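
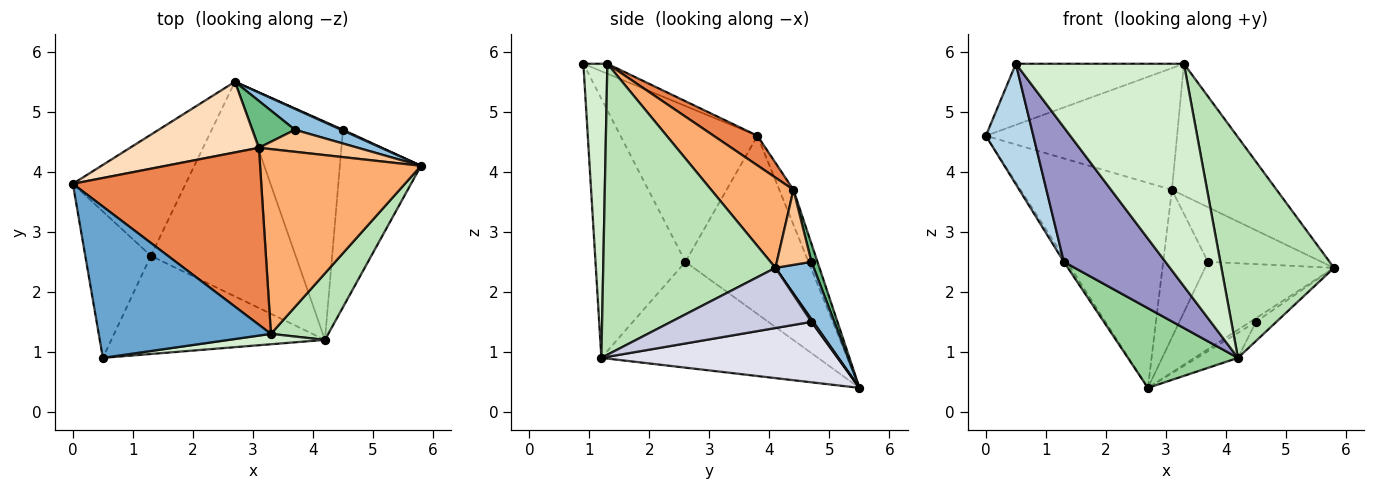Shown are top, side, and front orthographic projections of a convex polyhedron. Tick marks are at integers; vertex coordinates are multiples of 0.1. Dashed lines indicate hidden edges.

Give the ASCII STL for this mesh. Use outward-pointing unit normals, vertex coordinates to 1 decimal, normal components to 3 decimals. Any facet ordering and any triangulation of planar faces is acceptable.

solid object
 facet normal -0.053 0.374 0.926
  outer loop
   vertex 3.3 1.3 5.8
   vertex 0.0 3.8 4.6
   vertex 0.5 0.9 5.8
  endloop
 endfacet
 facet normal 0.278 0.934 0.224
  outer loop
   vertex 3.7 4.7 2.5
   vertex 5.8 4.1 2.4
   vertex 2.7 5.5 0.4
  endloop
 endfacet
 facet normal -0.878 -0.304 -0.370
  outer loop
   vertex 1.3 2.6 2.5
   vertex 0.5 0.9 5.8
   vertex 0.0 3.8 4.6
  endloop
 endfacet
 facet normal -0.845 0.021 -0.535
  outer loop
   vertex 1.3 2.6 2.5
   vertex 0.0 3.8 4.6
   vertex 2.7 5.5 0.4
  endloop
 endfacet
 facet normal 0.128 0.562 0.817
  outer loop
   vertex 3.1 4.4 3.7
   vertex 0.0 3.8 4.6
   vertex 3.3 1.3 5.8
  endloop
 endfacet
 facet normal 0.415 0.528 0.740
  outer loop
   vertex 3.1 4.4 3.7
   vertex 3.3 1.3 5.8
   vertex 5.8 4.1 2.4
  endloop
 endfacet
 facet normal 0.272 0.893 0.359
  outer loop
   vertex 3.1 4.4 3.7
   vertex 5.8 4.1 2.4
   vertex 3.7 4.7 2.5
  endloop
 endfacet
 facet normal -0.088 0.942 0.325
  outer loop
   vertex 3.1 4.4 3.7
   vertex 2.7 5.5 0.4
   vertex 0.0 3.8 4.6
  endloop
 endfacet
 facet normal 0.127 0.946 0.300
  outer loop
   vertex 3.1 4.4 3.7
   vertex 3.7 4.7 2.5
   vertex 2.7 5.5 0.4
  endloop
 endfacet
 facet normal -0.565 -0.287 -0.773
  outer loop
   vertex 4.2 1.2 0.9
   vertex 1.3 2.6 2.5
   vertex 2.7 5.5 0.4
  endloop
 endfacet
 facet normal 0.826 -0.540 0.163
  outer loop
   vertex 4.2 1.2 0.9
   vertex 5.8 4.1 2.4
   vertex 3.3 1.3 5.8
  endloop
 endfacet
 facet normal 0.141 -0.989 0.046
  outer loop
   vertex 4.2 1.2 0.9
   vertex 3.3 1.3 5.8
   vertex 0.5 0.9 5.8
  endloop
 endfacet
 facet normal -0.582 -0.657 -0.479
  outer loop
   vertex 4.2 1.2 0.9
   vertex 0.5 0.9 5.8
   vertex 1.3 2.6 2.5
  endloop
 endfacet
 facet normal 0.295 0.935 0.197
  outer loop
   vertex 4.5 4.7 1.5
   vertex 2.7 5.5 0.4
   vertex 5.8 4.1 2.4
  endloop
 endfacet
 facet normal 0.594 0.086 -0.800
  outer loop
   vertex 4.5 4.7 1.5
   vertex 5.8 4.1 2.4
   vertex 4.2 1.2 0.9
  endloop
 endfacet
 facet normal 0.550 0.095 -0.830
  outer loop
   vertex 4.5 4.7 1.5
   vertex 4.2 1.2 0.9
   vertex 2.7 5.5 0.4
  endloop
 endfacet
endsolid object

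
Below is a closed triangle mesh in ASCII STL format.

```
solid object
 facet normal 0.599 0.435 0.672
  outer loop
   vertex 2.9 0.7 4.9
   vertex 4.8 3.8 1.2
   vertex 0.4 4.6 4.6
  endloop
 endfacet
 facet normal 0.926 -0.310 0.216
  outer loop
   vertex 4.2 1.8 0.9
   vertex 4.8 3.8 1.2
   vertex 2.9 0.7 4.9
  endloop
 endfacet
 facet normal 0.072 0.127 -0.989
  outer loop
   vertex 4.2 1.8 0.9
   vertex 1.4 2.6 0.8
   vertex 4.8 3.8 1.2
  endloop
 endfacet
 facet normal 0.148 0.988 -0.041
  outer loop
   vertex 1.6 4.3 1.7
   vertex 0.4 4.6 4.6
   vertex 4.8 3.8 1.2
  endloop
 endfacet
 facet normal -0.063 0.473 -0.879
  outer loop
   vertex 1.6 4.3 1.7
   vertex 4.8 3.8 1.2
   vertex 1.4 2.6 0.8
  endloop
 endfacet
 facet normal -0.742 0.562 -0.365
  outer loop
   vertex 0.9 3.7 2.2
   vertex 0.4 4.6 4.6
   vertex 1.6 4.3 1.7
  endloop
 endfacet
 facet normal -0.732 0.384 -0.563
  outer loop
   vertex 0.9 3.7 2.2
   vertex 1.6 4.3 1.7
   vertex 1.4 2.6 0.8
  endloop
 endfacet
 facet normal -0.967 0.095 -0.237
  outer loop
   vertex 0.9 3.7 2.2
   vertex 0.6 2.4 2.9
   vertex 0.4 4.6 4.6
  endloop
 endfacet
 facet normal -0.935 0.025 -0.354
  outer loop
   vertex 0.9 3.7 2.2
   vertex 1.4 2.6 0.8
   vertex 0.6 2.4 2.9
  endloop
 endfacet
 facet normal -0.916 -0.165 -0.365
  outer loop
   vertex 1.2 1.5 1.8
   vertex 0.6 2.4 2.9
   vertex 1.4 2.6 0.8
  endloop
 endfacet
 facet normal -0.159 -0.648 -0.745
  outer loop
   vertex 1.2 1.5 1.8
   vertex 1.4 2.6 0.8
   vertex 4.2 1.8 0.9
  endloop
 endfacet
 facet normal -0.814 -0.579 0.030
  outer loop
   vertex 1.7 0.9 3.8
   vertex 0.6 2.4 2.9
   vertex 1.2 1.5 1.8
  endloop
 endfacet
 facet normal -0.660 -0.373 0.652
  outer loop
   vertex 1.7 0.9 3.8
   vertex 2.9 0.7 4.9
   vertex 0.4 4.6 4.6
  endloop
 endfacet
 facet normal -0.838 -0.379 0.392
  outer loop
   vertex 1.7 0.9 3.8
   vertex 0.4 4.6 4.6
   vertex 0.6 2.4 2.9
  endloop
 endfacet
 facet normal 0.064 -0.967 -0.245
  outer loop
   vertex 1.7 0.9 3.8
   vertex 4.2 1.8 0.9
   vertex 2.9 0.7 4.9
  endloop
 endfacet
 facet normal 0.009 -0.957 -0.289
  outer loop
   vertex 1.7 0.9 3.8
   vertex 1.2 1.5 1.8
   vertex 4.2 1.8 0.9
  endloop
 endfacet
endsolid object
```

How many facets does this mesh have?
16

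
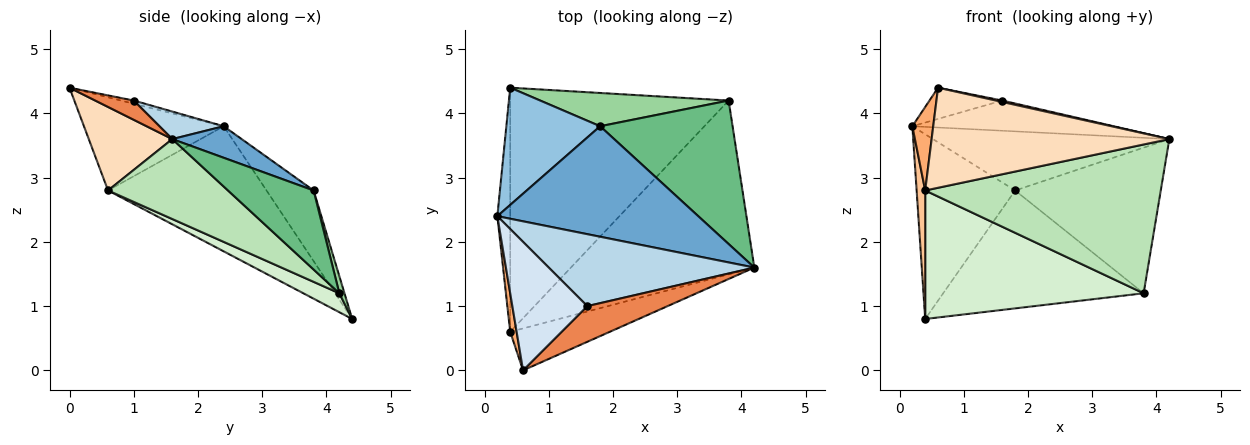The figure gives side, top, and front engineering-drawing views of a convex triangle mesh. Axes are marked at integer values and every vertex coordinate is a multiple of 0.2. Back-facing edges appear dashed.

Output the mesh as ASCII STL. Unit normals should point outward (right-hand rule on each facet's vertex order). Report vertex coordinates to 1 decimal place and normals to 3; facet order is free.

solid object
 facet normal 0.137 0.467 0.873
  outer loop
   vertex 1.8 3.8 2.8
   vertex 0.2 2.4 3.8
   vertex 4.2 1.6 3.6
  endloop
 endfacet
 facet normal -0.374 0.783 0.497
  outer loop
   vertex 1.8 3.8 2.8
   vertex 0.4 4.4 0.8
   vertex 0.2 2.4 3.8
  endloop
 endfacet
 facet normal 0.123 0.384 0.915
  outer loop
   vertex 1.6 1.0 4.2
   vertex 4.2 1.6 3.6
   vertex 0.2 2.4 3.8
  endloop
 endfacet
 facet normal -0.042 0.236 0.971
  outer loop
   vertex 1.6 1.0 4.2
   vertex 0.2 2.4 3.8
   vertex 0.6 0.0 4.4
  endloop
 endfacet
 facet normal 0.233 -0.039 0.972
  outer loop
   vertex 1.6 1.0 4.2
   vertex 0.6 0.0 4.4
   vertex 4.2 1.6 3.6
  endloop
 endfacet
 facet normal -0.987 -0.147 0.068
  outer loop
   vertex 0.4 0.6 2.8
   vertex 0.6 0.0 4.4
   vertex 0.2 2.4 3.8
  endloop
 endfacet
 facet normal -0.993 -0.054 -0.102
  outer loop
   vertex 0.4 0.6 2.8
   vertex 0.2 2.4 3.8
   vertex 0.4 4.4 0.8
  endloop
 endfacet
 facet normal 0.308 -0.877 -0.368
  outer loop
   vertex 0.4 0.6 2.8
   vertex 4.2 1.6 3.6
   vertex 0.6 0.0 4.4
  endloop
 endfacet
 facet normal 0.386 0.657 0.647
  outer loop
   vertex 3.8 4.2 1.2
   vertex 1.8 3.8 2.8
   vertex 4.2 1.6 3.6
  endloop
 endfacet
 facet normal 0.025 0.962 0.271
  outer loop
   vertex 3.8 4.2 1.2
   vertex 0.4 4.4 0.8
   vertex 1.8 3.8 2.8
  endloop
 endfacet
 facet normal 0.314 -0.617 -0.721
  outer loop
   vertex 3.8 4.2 1.2
   vertex 4.2 1.6 3.6
   vertex 0.4 0.6 2.8
  endloop
 endfacet
 facet normal 0.076 -0.464 -0.882
  outer loop
   vertex 3.8 4.2 1.2
   vertex 0.4 0.6 2.8
   vertex 0.4 4.4 0.8
  endloop
 endfacet
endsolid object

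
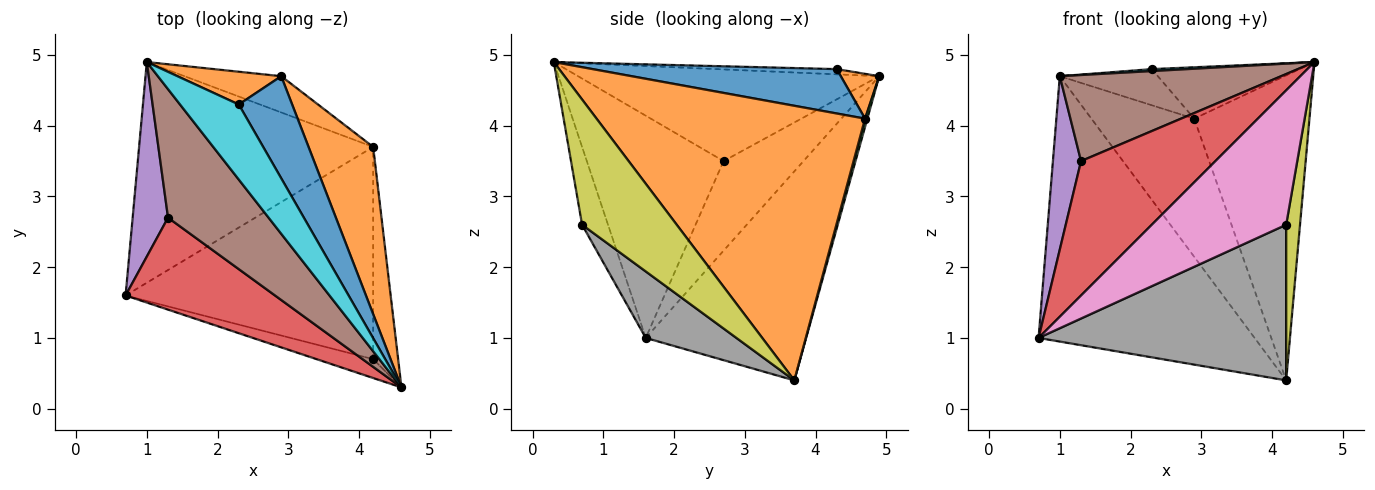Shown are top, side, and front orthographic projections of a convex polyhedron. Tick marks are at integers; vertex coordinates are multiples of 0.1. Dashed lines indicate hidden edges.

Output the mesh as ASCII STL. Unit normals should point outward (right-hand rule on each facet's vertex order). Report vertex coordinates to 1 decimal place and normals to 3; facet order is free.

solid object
 facet normal -0.496 0.668 -0.555
  outer loop
   vertex 4.2 3.7 0.4
   vertex 0.7 1.6 1.0
   vertex 1.0 4.9 4.7
  endloop
 endfacet
 facet normal 0.898 0.385 0.211
  outer loop
   vertex 2.9 4.7 4.1
   vertex 4.6 0.3 4.9
   vertex 4.2 3.7 0.4
  endloop
 endfacet
 facet normal 0.022 0.967 -0.254
  outer loop
   vertex 2.9 4.7 4.1
   vertex 4.2 3.7 0.4
   vertex 1.0 4.9 4.7
  endloop
 endfacet
 facet normal -0.643 -0.632 0.432
  outer loop
   vertex 1.3 2.7 3.5
   vertex 0.7 1.6 1.0
   vertex 4.6 0.3 4.9
  endloop
 endfacet
 facet normal -0.884 -0.311 0.349
  outer loop
   vertex 1.3 2.7 3.5
   vertex 1.0 4.9 4.7
   vertex 0.7 1.6 1.0
  endloop
 endfacet
 facet normal -0.604 -0.444 0.662
  outer loop
   vertex 1.3 2.7 3.5
   vertex 4.6 0.3 4.9
   vertex 1.0 4.9 4.7
  endloop
 endfacet
 facet normal -0.188 -0.973 -0.137
  outer loop
   vertex 4.2 0.7 2.6
   vertex 4.6 0.3 4.9
   vertex 0.7 1.6 1.0
  endloop
 endfacet
 facet normal 0.212 -0.578 -0.788
  outer loop
   vertex 4.2 0.7 2.6
   vertex 0.7 1.6 1.0
   vertex 4.2 3.7 0.4
  endloop
 endfacet
 facet normal 0.971 -0.142 -0.194
  outer loop
   vertex 4.2 0.7 2.6
   vertex 4.2 3.7 0.4
   vertex 4.6 0.3 4.9
  endloop
 endfacet
 facet normal -0.089 -0.026 0.996
  outer loop
   vertex 2.3 4.3 4.8
   vertex 1.0 4.9 4.7
   vertex 4.6 0.3 4.9
  endloop
 endfacet
 facet normal 0.596 0.361 0.717
  outer loop
   vertex 2.3 4.3 4.8
   vertex 4.6 0.3 4.9
   vertex 2.9 4.7 4.1
  endloop
 endfacet
 facet normal 0.279 0.711 0.645
  outer loop
   vertex 2.3 4.3 4.8
   vertex 2.9 4.7 4.1
   vertex 1.0 4.9 4.7
  endloop
 endfacet
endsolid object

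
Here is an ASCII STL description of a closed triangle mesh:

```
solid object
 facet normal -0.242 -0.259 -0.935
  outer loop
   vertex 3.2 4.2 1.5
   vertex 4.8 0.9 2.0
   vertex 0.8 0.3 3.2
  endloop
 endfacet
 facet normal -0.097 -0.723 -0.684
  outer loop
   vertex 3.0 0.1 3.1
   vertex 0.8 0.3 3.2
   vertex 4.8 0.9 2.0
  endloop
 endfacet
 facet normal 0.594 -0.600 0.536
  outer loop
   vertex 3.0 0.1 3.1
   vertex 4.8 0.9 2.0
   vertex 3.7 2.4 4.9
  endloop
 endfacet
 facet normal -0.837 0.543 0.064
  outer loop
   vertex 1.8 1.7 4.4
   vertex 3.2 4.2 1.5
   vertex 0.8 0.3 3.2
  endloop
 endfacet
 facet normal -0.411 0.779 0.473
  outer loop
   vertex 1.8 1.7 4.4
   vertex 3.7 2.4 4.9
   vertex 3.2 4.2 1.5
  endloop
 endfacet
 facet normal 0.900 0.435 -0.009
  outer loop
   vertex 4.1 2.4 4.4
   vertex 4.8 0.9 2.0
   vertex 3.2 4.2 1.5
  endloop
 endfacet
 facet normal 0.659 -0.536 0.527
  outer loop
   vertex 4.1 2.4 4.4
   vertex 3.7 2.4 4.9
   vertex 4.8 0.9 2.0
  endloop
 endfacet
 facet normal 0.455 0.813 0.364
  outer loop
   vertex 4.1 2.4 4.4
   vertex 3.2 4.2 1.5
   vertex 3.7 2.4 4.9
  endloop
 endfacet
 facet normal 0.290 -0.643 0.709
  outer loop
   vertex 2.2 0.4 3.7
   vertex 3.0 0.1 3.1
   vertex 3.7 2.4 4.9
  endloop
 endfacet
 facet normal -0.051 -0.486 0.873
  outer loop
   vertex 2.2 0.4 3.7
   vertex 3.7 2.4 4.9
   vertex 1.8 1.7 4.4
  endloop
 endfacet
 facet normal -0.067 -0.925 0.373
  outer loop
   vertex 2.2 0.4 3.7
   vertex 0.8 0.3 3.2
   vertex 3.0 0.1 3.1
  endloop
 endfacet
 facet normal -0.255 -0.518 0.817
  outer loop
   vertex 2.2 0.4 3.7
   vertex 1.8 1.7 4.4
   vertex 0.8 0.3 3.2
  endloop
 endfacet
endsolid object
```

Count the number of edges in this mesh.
18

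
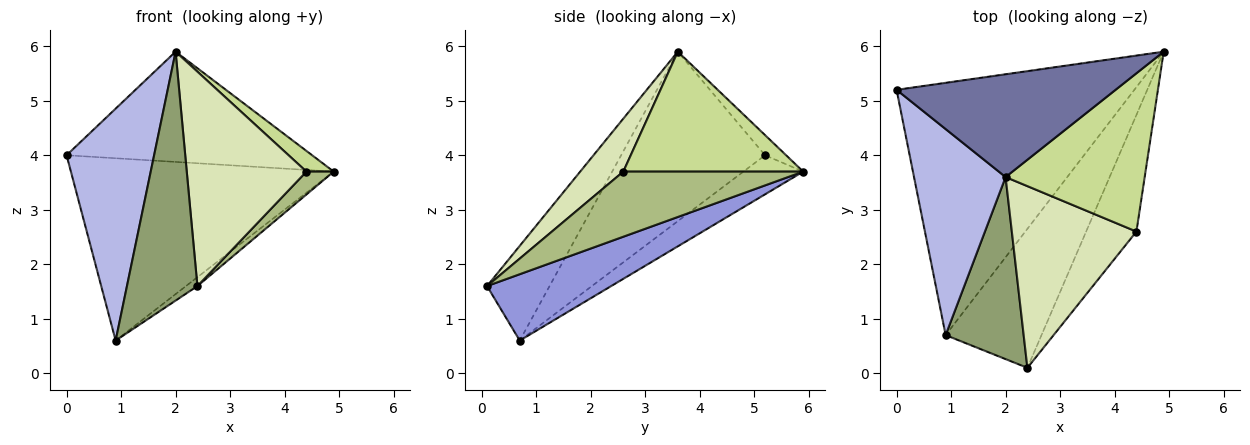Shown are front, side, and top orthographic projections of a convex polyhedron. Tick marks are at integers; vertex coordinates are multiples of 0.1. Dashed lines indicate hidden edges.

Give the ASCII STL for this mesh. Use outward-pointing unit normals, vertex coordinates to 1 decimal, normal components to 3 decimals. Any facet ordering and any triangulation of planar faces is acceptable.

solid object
 facet normal -0.063 0.730 0.681
  outer loop
   vertex 2.0 3.6 5.9
   vertex 4.9 5.9 3.7
   vertex 0.0 5.2 4.0
  endloop
 endfacet
 facet normal -0.132 0.581 -0.803
  outer loop
   vertex 0.9 0.7 0.6
   vertex 0.0 5.2 4.0
   vertex 4.9 5.9 3.7
  endloop
 endfacet
 facet normal 0.568 0.052 -0.821
  outer loop
   vertex 0.9 0.7 0.6
   vertex 4.9 5.9 3.7
   vertex 2.4 0.1 1.6
  endloop
 endfacet
 facet normal -0.776 -0.472 0.419
  outer loop
   vertex 0.9 0.7 0.6
   vertex 2.0 3.6 5.9
   vertex 0.0 5.2 4.0
  endloop
 endfacet
 facet normal -0.582 -0.656 0.480
  outer loop
   vertex 0.9 0.7 0.6
   vertex 2.4 0.1 1.6
   vertex 2.0 3.6 5.9
  endloop
 endfacet
 facet normal 0.786 -0.119 -0.607
  outer loop
   vertex 4.4 2.6 3.7
   vertex 2.4 0.1 1.6
   vertex 4.9 5.9 3.7
  endloop
 endfacet
 facet normal 0.650 -0.098 0.754
  outer loop
   vertex 4.4 2.6 3.7
   vertex 4.9 5.9 3.7
   vertex 2.0 3.6 5.9
  endloop
 endfacet
 facet normal 0.265 -0.736 0.623
  outer loop
   vertex 4.4 2.6 3.7
   vertex 2.0 3.6 5.9
   vertex 2.4 0.1 1.6
  endloop
 endfacet
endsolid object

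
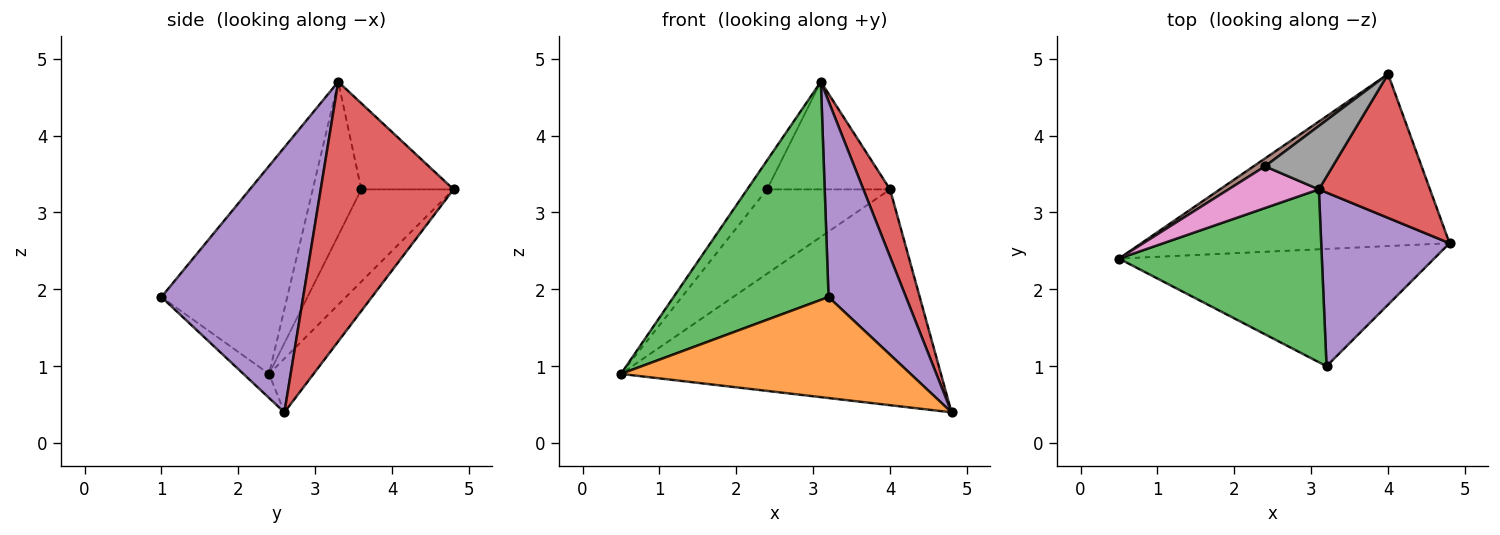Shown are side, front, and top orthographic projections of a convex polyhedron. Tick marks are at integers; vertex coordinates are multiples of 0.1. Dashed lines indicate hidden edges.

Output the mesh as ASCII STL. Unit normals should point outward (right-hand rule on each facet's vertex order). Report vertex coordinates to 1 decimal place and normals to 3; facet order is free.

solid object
 facet normal -0.108 0.777 -0.620
  outer loop
   vertex 4.0 4.8 3.3
   vertex 4.8 2.6 0.4
   vertex 0.5 2.4 0.9
  endloop
 endfacet
 facet normal -0.058 -0.652 -0.756
  outer loop
   vertex 3.2 1.0 1.9
   vertex 0.5 2.4 0.9
   vertex 4.8 2.6 0.4
  endloop
 endfacet
 facet normal -0.537 -0.661 0.524
  outer loop
   vertex 3.1 3.3 4.7
   vertex 0.5 2.4 0.9
   vertex 3.2 1.0 1.9
  endloop
 endfacet
 facet normal 0.904 -0.181 0.387
  outer loop
   vertex 3.1 3.3 4.7
   vertex 4.8 2.6 0.4
   vertex 4.0 4.8 3.3
  endloop
 endfacet
 facet normal 0.808 -0.441 0.391
  outer loop
   vertex 3.1 3.3 4.7
   vertex 3.2 1.0 1.9
   vertex 4.8 2.6 0.4
  endloop
 endfacet
 facet normal -0.598 0.798 0.075
  outer loop
   vertex 2.4 3.6 3.3
   vertex 4.0 4.8 3.3
   vertex 0.5 2.4 0.9
  endloop
 endfacet
 facet normal -0.813 0.332 0.478
  outer loop
   vertex 2.4 3.6 3.3
   vertex 0.5 2.4 0.9
   vertex 3.1 3.3 4.7
  endloop
 endfacet
 facet normal -0.543 0.724 0.426
  outer loop
   vertex 2.4 3.6 3.3
   vertex 3.1 3.3 4.7
   vertex 4.0 4.8 3.3
  endloop
 endfacet
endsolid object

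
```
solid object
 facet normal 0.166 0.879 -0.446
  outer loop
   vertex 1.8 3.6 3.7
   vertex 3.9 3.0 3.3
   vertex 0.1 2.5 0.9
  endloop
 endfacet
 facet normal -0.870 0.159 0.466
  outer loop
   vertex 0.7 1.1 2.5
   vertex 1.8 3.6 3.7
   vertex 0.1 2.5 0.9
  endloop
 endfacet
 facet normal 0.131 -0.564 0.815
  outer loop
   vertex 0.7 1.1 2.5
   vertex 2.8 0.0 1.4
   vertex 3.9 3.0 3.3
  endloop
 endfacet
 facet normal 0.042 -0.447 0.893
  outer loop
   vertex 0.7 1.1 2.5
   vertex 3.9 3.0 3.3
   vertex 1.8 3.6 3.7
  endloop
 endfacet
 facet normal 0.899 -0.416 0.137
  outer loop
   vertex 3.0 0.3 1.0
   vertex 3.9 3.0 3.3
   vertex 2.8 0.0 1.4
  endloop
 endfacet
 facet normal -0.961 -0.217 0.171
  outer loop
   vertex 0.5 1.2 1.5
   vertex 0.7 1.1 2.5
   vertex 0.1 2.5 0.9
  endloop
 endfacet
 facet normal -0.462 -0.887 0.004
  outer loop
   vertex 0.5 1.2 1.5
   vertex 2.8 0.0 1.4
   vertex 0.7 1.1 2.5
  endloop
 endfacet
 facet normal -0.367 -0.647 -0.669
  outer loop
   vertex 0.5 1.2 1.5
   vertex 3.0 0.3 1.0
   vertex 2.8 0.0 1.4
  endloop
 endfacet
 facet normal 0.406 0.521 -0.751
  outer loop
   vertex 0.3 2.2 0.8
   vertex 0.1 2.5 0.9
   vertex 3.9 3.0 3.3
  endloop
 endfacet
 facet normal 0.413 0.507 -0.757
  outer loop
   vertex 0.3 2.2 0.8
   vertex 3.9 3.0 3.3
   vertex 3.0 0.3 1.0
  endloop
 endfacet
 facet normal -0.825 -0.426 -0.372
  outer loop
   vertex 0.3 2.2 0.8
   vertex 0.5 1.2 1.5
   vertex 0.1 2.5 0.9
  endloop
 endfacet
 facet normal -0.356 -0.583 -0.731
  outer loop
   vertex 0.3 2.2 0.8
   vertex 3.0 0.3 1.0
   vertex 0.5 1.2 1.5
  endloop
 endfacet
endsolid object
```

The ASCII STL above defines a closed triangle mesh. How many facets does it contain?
12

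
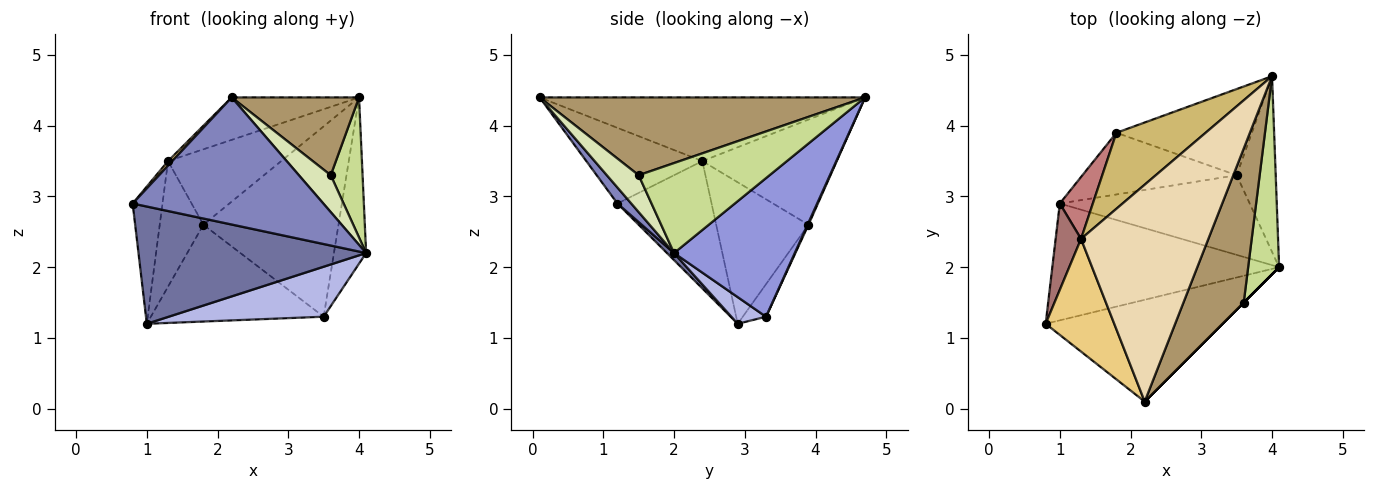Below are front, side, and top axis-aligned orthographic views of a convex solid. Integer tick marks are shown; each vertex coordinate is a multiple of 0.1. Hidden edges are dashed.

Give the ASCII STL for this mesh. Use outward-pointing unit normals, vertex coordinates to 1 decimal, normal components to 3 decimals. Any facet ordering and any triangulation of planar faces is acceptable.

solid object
 facet normal 0.022 -0.708 -0.706
  outer loop
   vertex 1.0 2.9 1.2
   vertex 4.1 2.0 2.2
   vertex 0.8 1.2 2.9
  endloop
 endfacet
 facet normal 0.057 -0.779 -0.624
  outer loop
   vertex 2.2 0.1 4.4
   vertex 0.8 1.2 2.9
   vertex 4.1 2.0 2.2
  endloop
 endfacet
 facet normal 0.932 0.249 -0.263
  outer loop
   vertex 3.5 3.3 1.3
   vertex 4.0 4.7 4.4
   vertex 4.1 2.0 2.2
  endloop
 endfacet
 facet normal 0.118 -0.528 -0.841
  outer loop
   vertex 3.5 3.3 1.3
   vertex 4.1 2.0 2.2
   vertex 1.0 2.9 1.2
  endloop
 endfacet
 facet normal 0.006 0.911 -0.412
  outer loop
   vertex 3.5 3.3 1.3
   vertex 1.8 3.9 2.6
   vertex 4.0 4.7 4.4
  endloop
 endfacet
 facet normal -0.113 0.838 -0.534
  outer loop
   vertex 3.5 3.3 1.3
   vertex 1.0 2.9 1.2
   vertex 1.8 3.9 2.6
  endloop
 endfacet
 facet normal 0.922 -0.224 0.317
  outer loop
   vertex 3.6 1.5 3.3
   vertex 4.1 2.0 2.2
   vertex 4.0 4.7 4.4
  endloop
 endfacet
 facet normal 0.707 -0.707 0.000
  outer loop
   vertex 3.6 1.5 3.3
   vertex 2.2 0.1 4.4
   vertex 4.1 2.0 2.2
  endloop
 endfacet
 facet normal 0.755 -0.296 0.585
  outer loop
   vertex 3.6 1.5 3.3
   vertex 4.0 4.7 4.4
   vertex 2.2 0.1 4.4
  endloop
 endfacet
 facet normal -0.642 0.540 0.544
  outer loop
   vertex 1.3 2.4 3.5
   vertex 4.0 4.7 4.4
   vertex 1.8 3.9 2.6
  endloop
 endfacet
 facet normal -0.741 -0.027 0.671
  outer loop
   vertex 1.3 2.4 3.5
   vertex 0.8 1.2 2.9
   vertex 2.2 0.1 4.4
  endloop
 endfacet
 facet normal -0.441 0.172 0.881
  outer loop
   vertex 1.3 2.4 3.5
   vertex 2.2 0.1 4.4
   vertex 4.0 4.7 4.4
  endloop
 endfacet
 facet normal -0.936 0.297 0.187
  outer loop
   vertex 1.3 2.4 3.5
   vertex 1.0 2.9 1.2
   vertex 0.8 1.2 2.9
  endloop
 endfacet
 facet normal -0.884 0.419 0.206
  outer loop
   vertex 1.3 2.4 3.5
   vertex 1.8 3.9 2.6
   vertex 1.0 2.9 1.2
  endloop
 endfacet
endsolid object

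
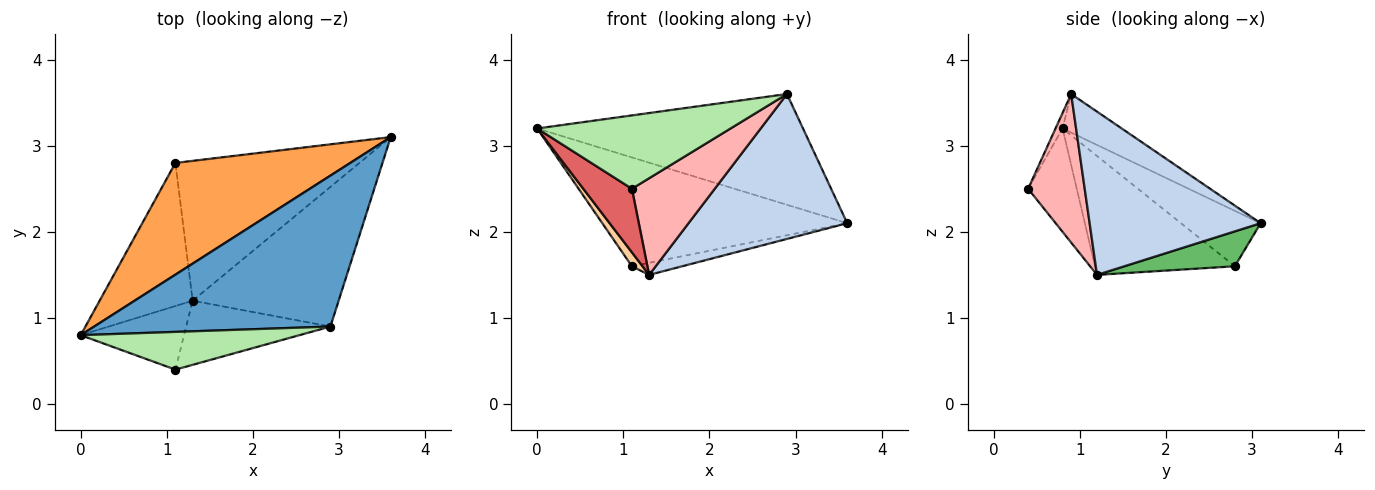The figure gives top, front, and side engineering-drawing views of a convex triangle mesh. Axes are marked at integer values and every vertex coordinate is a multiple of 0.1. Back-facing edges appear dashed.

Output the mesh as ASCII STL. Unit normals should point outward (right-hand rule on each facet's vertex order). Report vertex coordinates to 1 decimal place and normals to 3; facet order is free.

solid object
 facet normal -0.130 0.587 0.799
  outer loop
   vertex 2.9 0.9 3.6
   vertex 3.6 3.1 2.1
   vertex 0.0 0.8 3.2
  endloop
 endfacet
 facet normal 0.613 -0.569 -0.548
  outer loop
   vertex 1.3 1.2 1.5
   vertex 3.6 3.1 2.1
   vertex 2.9 0.9 3.6
  endloop
 endfacet
 facet normal -0.221 0.681 0.698
  outer loop
   vertex 1.1 2.8 1.6
   vertex 0.0 0.8 3.2
   vertex 3.6 3.1 2.1
  endloop
 endfacet
 facet normal -0.786 -0.060 -0.615
  outer loop
   vertex 1.1 2.8 1.6
   vertex 1.3 1.2 1.5
   vertex 0.0 0.8 3.2
  endloop
 endfacet
 facet normal 0.186 0.084 -0.979
  outer loop
   vertex 1.1 2.8 1.6
   vertex 3.6 3.1 2.1
   vertex 1.3 1.2 1.5
  endloop
 endfacet
 facet normal -0.032 -0.889 0.457
  outer loop
   vertex 1.1 0.4 2.5
   vertex 2.9 0.9 3.6
   vertex 0.0 0.8 3.2
  endloop
 endfacet
 facet normal -0.577 -0.577 -0.577
  outer loop
   vertex 1.1 0.4 2.5
   vertex 0.0 0.8 3.2
   vertex 1.3 1.2 1.5
  endloop
 endfacet
 facet normal 0.495 -0.724 -0.480
  outer loop
   vertex 1.1 0.4 2.5
   vertex 1.3 1.2 1.5
   vertex 2.9 0.9 3.6
  endloop
 endfacet
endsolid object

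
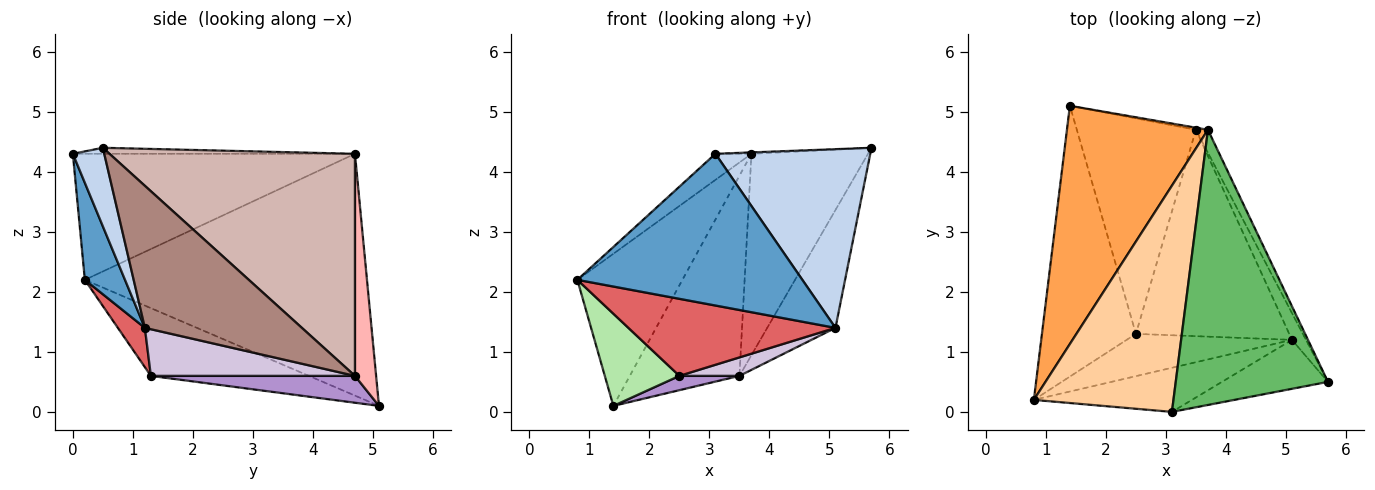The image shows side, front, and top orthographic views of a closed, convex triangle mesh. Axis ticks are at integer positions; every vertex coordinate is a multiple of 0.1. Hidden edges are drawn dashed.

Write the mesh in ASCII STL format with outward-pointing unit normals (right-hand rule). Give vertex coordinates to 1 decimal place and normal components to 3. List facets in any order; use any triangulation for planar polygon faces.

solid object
 facet normal 0.169 -0.946 -0.275
  outer loop
   vertex 5.1 1.2 1.4
   vertex 3.1 0.0 4.3
   vertex 0.8 0.2 2.2
  endloop
 endfacet
 facet normal 0.192 -0.947 -0.259
  outer loop
   vertex 5.1 1.2 1.4
   vertex 5.7 0.5 4.4
   vertex 3.1 0.0 4.3
  endloop
 endfacet
 facet normal -0.822 0.306 0.480
  outer loop
   vertex 3.7 4.7 4.3
   vertex 1.4 5.1 0.1
   vertex 0.8 0.2 2.2
  endloop
 endfacet
 facet normal -0.668 0.085 0.739
  outer loop
   vertex 3.7 4.7 4.3
   vertex 0.8 0.2 2.2
   vertex 3.1 0.0 4.3
  endloop
 endfacet
 facet normal -0.039 0.005 0.999
  outer loop
   vertex 3.7 4.7 4.3
   vertex 3.1 0.0 4.3
   vertex 5.7 0.5 4.4
  endloop
 endfacet
 facet normal -0.564 -0.266 -0.782
  outer loop
   vertex 2.5 1.3 0.6
   vertex 0.8 0.2 2.2
   vertex 1.4 5.1 0.1
  endloop
 endfacet
 facet normal 0.114 -0.871 -0.478
  outer loop
   vertex 2.5 1.3 0.6
   vertex 5.1 1.2 1.4
   vertex 0.8 0.2 2.2
  endloop
 endfacet
 facet normal 0.189 0.982 -0.010
  outer loop
   vertex 3.5 4.7 0.6
   vertex 1.4 5.1 0.1
   vertex 3.7 4.7 4.3
  endloop
 endfacet
 facet normal 0.219 -0.065 -0.973
  outer loop
   vertex 3.5 4.7 0.6
   vertex 2.5 1.3 0.6
   vertex 1.4 5.1 0.1
  endloop
 endfacet
 facet normal 0.290 -0.085 -0.953
  outer loop
   vertex 3.5 4.7 0.6
   vertex 5.1 1.2 1.4
   vertex 2.5 1.3 0.6
  endloop
 endfacet
 facet normal 0.913 0.397 -0.090
  outer loop
   vertex 3.5 4.7 0.6
   vertex 5.7 0.5 4.4
   vertex 5.1 1.2 1.4
  endloop
 endfacet
 facet normal 0.902 0.428 -0.049
  outer loop
   vertex 3.5 4.7 0.6
   vertex 3.7 4.7 4.3
   vertex 5.7 0.5 4.4
  endloop
 endfacet
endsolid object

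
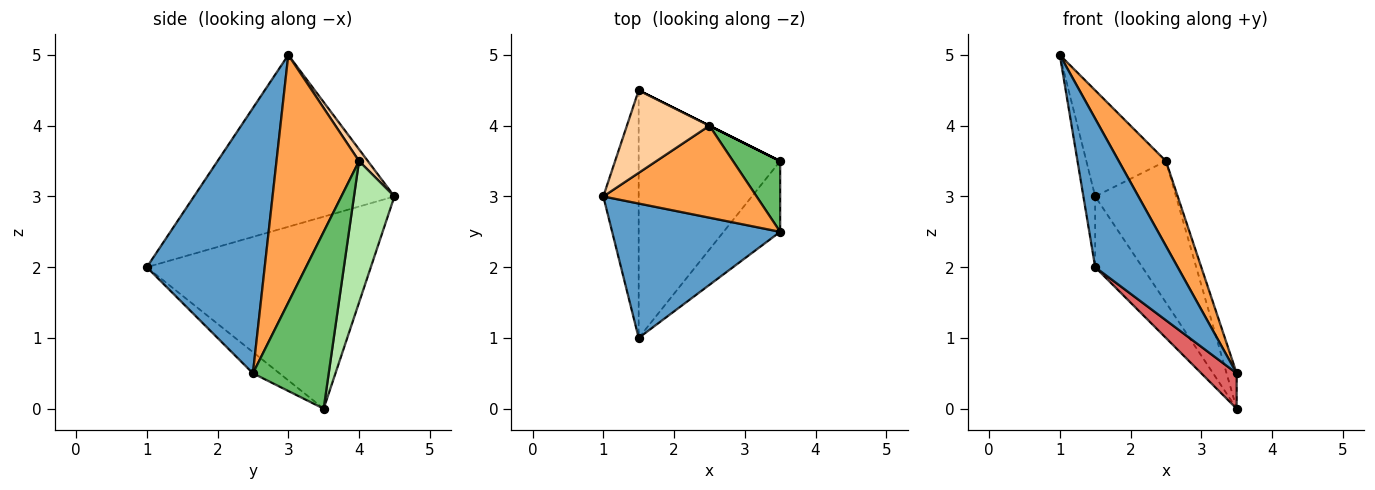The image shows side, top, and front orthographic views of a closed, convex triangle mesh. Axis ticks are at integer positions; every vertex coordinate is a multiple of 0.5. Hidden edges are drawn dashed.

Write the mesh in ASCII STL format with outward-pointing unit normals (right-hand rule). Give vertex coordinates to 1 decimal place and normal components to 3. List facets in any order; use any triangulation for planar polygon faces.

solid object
 facet normal 0.727 -0.509 0.461
  outer loop
   vertex 1.5 1.0 2.0
   vertex 3.5 2.5 0.5
   vertex 1.0 3.0 5.0
  endloop
 endfacet
 facet normal -0.978 0.058 -0.201
  outer loop
   vertex 1.5 4.5 3.0
   vertex 1.5 1.0 2.0
   vertex 1.0 3.0 5.0
  endloop
 endfacet
 facet normal 0.765 -0.437 0.473
  outer loop
   vertex 2.5 4.0 3.5
   vertex 1.0 3.0 5.0
   vertex 3.5 2.5 0.5
  endloop
 endfacet
 facet normal 0.087 0.786 0.612
  outer loop
   vertex 2.5 4.0 3.5
   vertex 1.5 4.5 3.0
   vertex 1.0 3.0 5.0
  endloop
 endfacet
 facet normal 0.958 0.128 0.256
  outer loop
   vertex 3.5 3.5 0.0
   vertex 2.5 4.0 3.5
   vertex 3.5 2.5 0.5
  endloop
 endfacet
 facet normal 0.447 0.894 0.000
  outer loop
   vertex 3.5 3.5 0.0
   vertex 1.5 4.5 3.0
   vertex 2.5 4.0 3.5
  endloop
 endfacet
 facet normal -0.318 -0.424 -0.848
  outer loop
   vertex 3.5 3.5 0.0
   vertex 3.5 2.5 0.5
   vertex 1.5 1.0 2.0
  endloop
 endfacet
 facet normal -0.794 0.167 -0.585
  outer loop
   vertex 3.5 3.5 0.0
   vertex 1.5 1.0 2.0
   vertex 1.5 4.5 3.0
  endloop
 endfacet
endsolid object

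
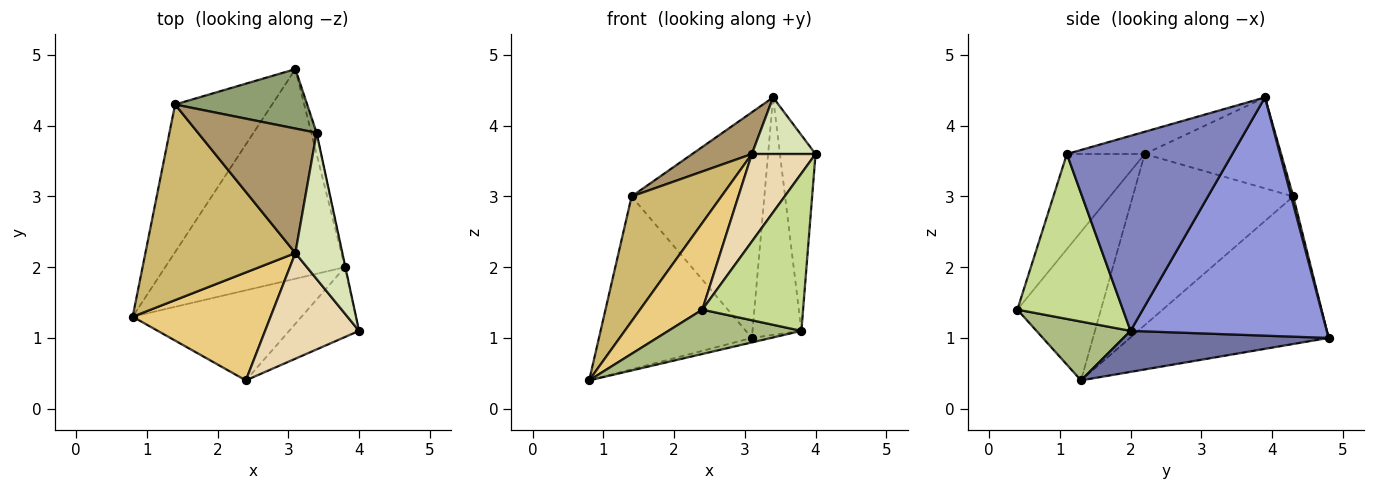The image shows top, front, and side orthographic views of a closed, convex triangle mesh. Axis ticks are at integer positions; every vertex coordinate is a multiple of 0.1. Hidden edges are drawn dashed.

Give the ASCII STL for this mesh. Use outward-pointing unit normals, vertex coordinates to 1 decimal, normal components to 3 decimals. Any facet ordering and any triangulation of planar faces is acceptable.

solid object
 facet normal 0.223 0.021 -0.975
  outer loop
   vertex 3.8 2.0 1.1
   vertex 0.8 1.3 0.4
   vertex 3.1 4.8 1.0
  endloop
 endfacet
 facet normal 0.978 0.210 -0.003
  outer loop
   vertex 3.8 2.0 1.1
   vertex 3.4 3.9 4.4
   vertex 4.0 1.1 3.6
  endloop
 endfacet
 facet normal 0.970 0.242 -0.022
  outer loop
   vertex 3.8 2.0 1.1
   vertex 3.1 4.8 1.0
   vertex 3.4 3.9 4.4
  endloop
 endfacet
 facet normal -0.703 0.541 -0.462
  outer loop
   vertex 1.4 4.3 3.0
   vertex 3.1 4.8 1.0
   vertex 0.8 1.3 0.4
  endloop
 endfacet
 facet normal 0.015 0.967 0.255
  outer loop
   vertex 1.4 4.3 3.0
   vertex 3.4 3.9 4.4
   vertex 3.1 4.8 1.0
  endloop
 endfacet
 facet normal 0.298 -0.421 -0.856
  outer loop
   vertex 2.4 0.4 1.4
   vertex 0.8 1.3 0.4
   vertex 3.8 2.0 1.1
  endloop
 endfacet
 facet normal 0.692 -0.660 -0.293
  outer loop
   vertex 2.4 0.4 1.4
   vertex 3.8 2.0 1.1
   vertex 4.0 1.1 3.6
  endloop
 endfacet
 facet normal -0.404 -0.330 0.853
  outer loop
   vertex 3.1 2.2 3.6
   vertex 4.0 1.1 3.6
   vertex 3.4 3.9 4.4
  endloop
 endfacet
 facet normal -0.588 -0.257 0.767
  outer loop
   vertex 3.1 2.2 3.6
   vertex 3.4 3.9 4.4
   vertex 1.4 4.3 3.0
  endloop
 endfacet
 facet normal -0.693 -0.388 0.607
  outer loop
   vertex 3.1 2.2 3.6
   vertex 1.4 4.3 3.0
   vertex 0.8 1.3 0.4
  endloop
 endfacet
 facet normal -0.643 -0.480 0.597
  outer loop
   vertex 3.1 2.2 3.6
   vertex 0.8 1.3 0.4
   vertex 2.4 0.4 1.4
  endloop
 endfacet
 facet normal -0.615 -0.503 0.607
  outer loop
   vertex 3.1 2.2 3.6
   vertex 2.4 0.4 1.4
   vertex 4.0 1.1 3.6
  endloop
 endfacet
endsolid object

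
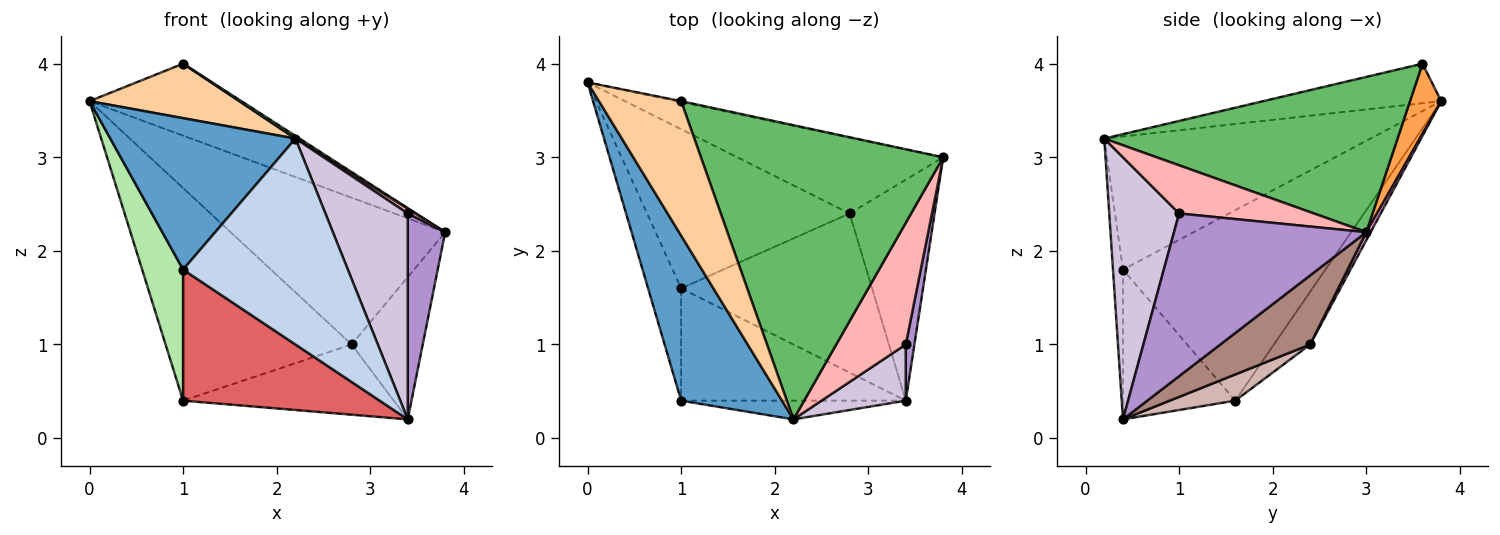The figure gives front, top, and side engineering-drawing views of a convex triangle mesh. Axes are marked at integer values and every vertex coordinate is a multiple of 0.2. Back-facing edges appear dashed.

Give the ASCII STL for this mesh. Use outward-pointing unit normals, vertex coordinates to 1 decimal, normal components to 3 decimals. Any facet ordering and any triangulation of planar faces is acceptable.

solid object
 facet normal -0.697 -0.485 0.528
  outer loop
   vertex 1.0 0.4 1.8
   vertex 2.2 0.2 3.2
   vertex 0.0 3.8 3.6
  endloop
 endfacet
 facet normal -0.060 -0.994 -0.090
  outer loop
   vertex 1.0 0.4 1.8
   vertex 3.4 0.4 0.2
   vertex 2.2 0.2 3.2
  endloop
 endfacet
 facet normal 0.201 0.979 -0.013
  outer loop
   vertex 1.0 3.6 4.0
   vertex 3.8 3.0 2.2
   vertex 0.0 3.8 3.6
  endloop
 endfacet
 facet normal -0.407 -0.343 0.847
  outer loop
   vertex 1.0 3.6 4.0
   vertex 0.0 3.8 3.6
   vertex 2.2 0.2 3.2
  endloop
 endfacet
 facet normal 0.540 -0.008 0.842
  outer loop
   vertex 1.0 3.6 4.0
   vertex 2.2 0.2 3.2
   vertex 3.8 3.0 2.2
  endloop
 endfacet
 facet normal -0.966 -0.195 -0.168
  outer loop
   vertex 1.0 1.6 0.4
   vertex 1.0 0.4 1.8
   vertex 0.0 3.8 3.6
  endloop
 endfacet
 facet normal -0.398 -0.697 -0.597
  outer loop
   vertex 1.0 1.6 0.4
   vertex 3.4 0.4 0.2
   vertex 1.0 0.4 1.8
  endloop
 endfacet
 facet normal 0.569 -0.032 0.822
  outer loop
   vertex 3.4 1.0 2.4
   vertex 3.8 3.0 2.2
   vertex 2.2 0.2 3.2
  endloop
 endfacet
 facet normal 0.980 -0.191 0.052
  outer loop
   vertex 3.4 1.0 2.4
   vertex 3.4 0.4 0.2
   vertex 3.8 3.0 2.2
  endloop
 endfacet
 facet normal 0.633 -0.747 0.204
  outer loop
   vertex 3.4 1.0 2.4
   vertex 2.2 0.2 3.2
   vertex 3.4 0.4 0.2
  endloop
 endfacet
 facet normal 0.565 0.447 -0.694
  outer loop
   vertex 2.8 2.4 1.0
   vertex 3.8 3.0 2.2
   vertex 3.4 0.4 0.2
  endloop
 endfacet
 facet normal 0.125 0.400 -0.908
  outer loop
   vertex 2.8 2.4 1.0
   vertex 3.4 0.4 0.2
   vertex 1.0 1.6 0.4
  endloop
 endfacet
 facet normal 0.018 0.888 -0.459
  outer loop
   vertex 2.8 2.4 1.0
   vertex 0.0 3.8 3.6
   vertex 3.8 3.0 2.2
  endloop
 endfacet
 facet normal -0.154 0.791 -0.592
  outer loop
   vertex 2.8 2.4 1.0
   vertex 1.0 1.6 0.4
   vertex 0.0 3.8 3.6
  endloop
 endfacet
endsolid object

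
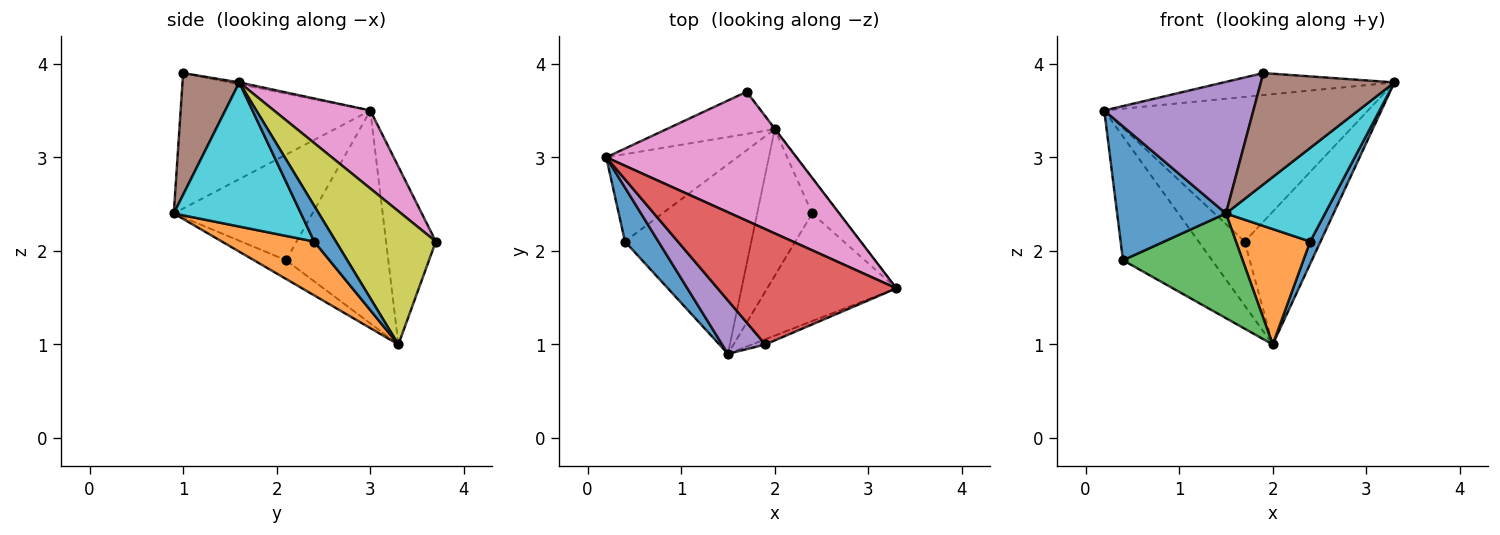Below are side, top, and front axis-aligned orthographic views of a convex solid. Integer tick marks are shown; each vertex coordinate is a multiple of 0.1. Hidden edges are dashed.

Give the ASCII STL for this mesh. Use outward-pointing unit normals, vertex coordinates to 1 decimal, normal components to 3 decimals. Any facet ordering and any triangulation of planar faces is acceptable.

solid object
 facet normal -0.763 -0.599 0.242
  outer loop
   vertex 0.4 2.1 1.9
   vertex 1.5 0.9 2.4
   vertex 0.2 3.0 3.5
  endloop
 endfacet
 facet normal -0.684 0.596 -0.421
  outer loop
   vertex 0.4 2.1 1.9
   vertex 0.2 3.0 3.5
   vertex 2.0 3.3 1.0
  endloop
 endfacet
 facet normal -0.129 -0.480 -0.868
  outer loop
   vertex 0.4 2.1 1.9
   vertex 2.0 3.3 1.0
   vertex 1.5 0.9 2.4
  endloop
 endfacet
 facet normal -0.010 0.188 0.982
  outer loop
   vertex 1.9 1.0 3.9
   vertex 3.3 1.6 3.8
   vertex 0.2 3.0 3.5
  endloop
 endfacet
 facet normal -0.763 -0.599 0.243
  outer loop
   vertex 1.9 1.0 3.9
   vertex 0.2 3.0 3.5
   vertex 1.5 0.9 2.4
  endloop
 endfacet
 facet normal 0.391 -0.919 -0.043
  outer loop
   vertex 1.9 1.0 3.9
   vertex 1.5 0.9 2.4
   vertex 3.3 1.6 3.8
  endloop
 endfacet
 facet normal 0.263 0.720 0.642
  outer loop
   vertex 1.7 3.7 2.1
   vertex 0.2 3.0 3.5
   vertex 3.3 1.6 3.8
  endloop
 endfacet
 facet normal -0.670 0.620 -0.408
  outer loop
   vertex 1.7 3.7 2.1
   vertex 2.0 3.3 1.0
   vertex 0.2 3.0 3.5
  endloop
 endfacet
 facet normal 0.796 0.605 -0.003
  outer loop
   vertex 1.7 3.7 2.1
   vertex 3.3 1.6 3.8
   vertex 2.0 3.3 1.0
  endloop
 endfacet
 facet normal 0.644 -0.502 -0.577
  outer loop
   vertex 2.4 2.4 2.1
   vertex 3.3 1.6 3.8
   vertex 1.5 0.9 2.4
  endloop
 endfacet
 facet normal 0.746 -0.356 -0.563
  outer loop
   vertex 2.4 2.4 2.1
   vertex 2.0 3.3 1.0
   vertex 3.3 1.6 3.8
  endloop
 endfacet
 facet normal 0.610 -0.490 -0.623
  outer loop
   vertex 2.4 2.4 2.1
   vertex 1.5 0.9 2.4
   vertex 2.0 3.3 1.0
  endloop
 endfacet
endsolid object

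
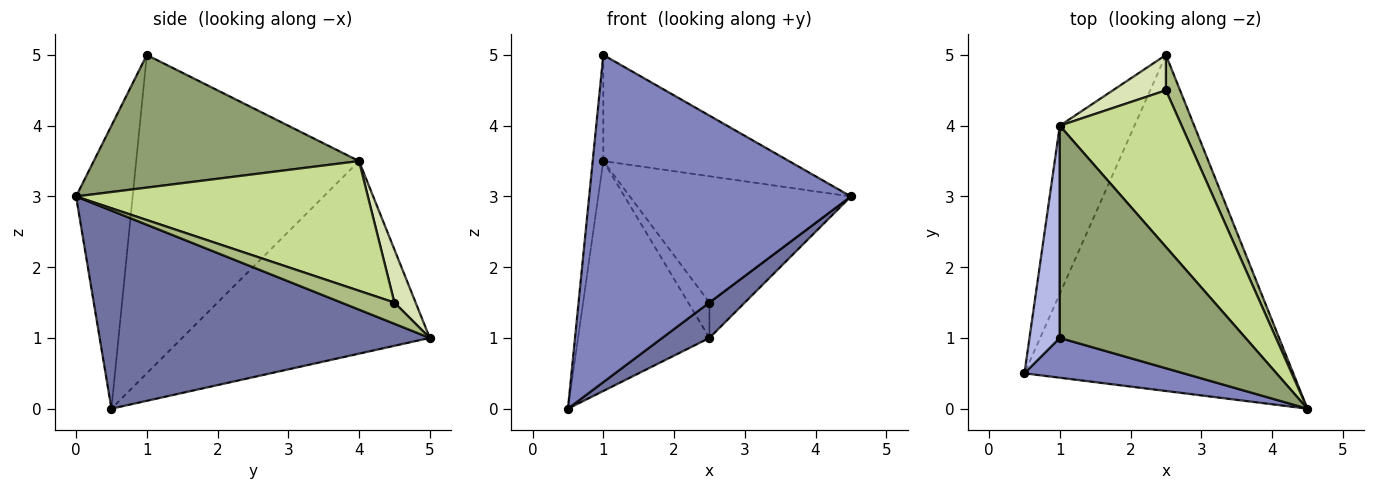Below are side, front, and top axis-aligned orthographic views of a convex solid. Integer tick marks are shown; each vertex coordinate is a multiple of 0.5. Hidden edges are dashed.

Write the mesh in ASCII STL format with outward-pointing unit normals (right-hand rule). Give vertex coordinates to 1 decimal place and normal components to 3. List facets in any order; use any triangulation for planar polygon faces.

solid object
 facet normal 0.591 -0.084 -0.802
  outer loop
   vertex 2.5 5.0 1.0
   vertex 4.5 0.0 3.0
   vertex 0.5 0.5 0.0
  endloop
 endfacet
 facet normal -0.210 -0.971 0.118
  outer loop
   vertex 1.0 1.0 5.0
   vertex 0.5 0.5 0.0
   vertex 4.5 0.0 3.0
  endloop
 endfacet
 facet normal -0.836 0.443 -0.324
  outer loop
   vertex 1.0 4.0 3.5
   vertex 2.5 5.0 1.0
   vertex 0.5 0.5 0.0
  endloop
 endfacet
 facet normal -0.994 0.047 0.095
  outer loop
   vertex 1.0 4.0 3.5
   vertex 0.5 0.5 0.0
   vertex 1.0 1.0 5.0
  endloop
 endfacet
 facet normal 0.538 0.377 0.754
  outer loop
   vertex 1.0 4.0 3.5
   vertex 1.0 1.0 5.0
   vertex 4.5 0.0 3.0
  endloop
 endfacet
 facet normal 0.728 0.485 0.485
  outer loop
   vertex 2.5 4.5 1.5
   vertex 4.5 0.0 3.0
   vertex 2.5 5.0 1.0
  endloop
 endfacet
 facet normal 0.638 0.483 0.599
  outer loop
   vertex 2.5 4.5 1.5
   vertex 1.0 4.0 3.5
   vertex 4.5 0.0 3.0
  endloop
 endfacet
 facet normal 0.577 0.577 0.577
  outer loop
   vertex 2.5 4.5 1.5
   vertex 2.5 5.0 1.0
   vertex 1.0 4.0 3.5
  endloop
 endfacet
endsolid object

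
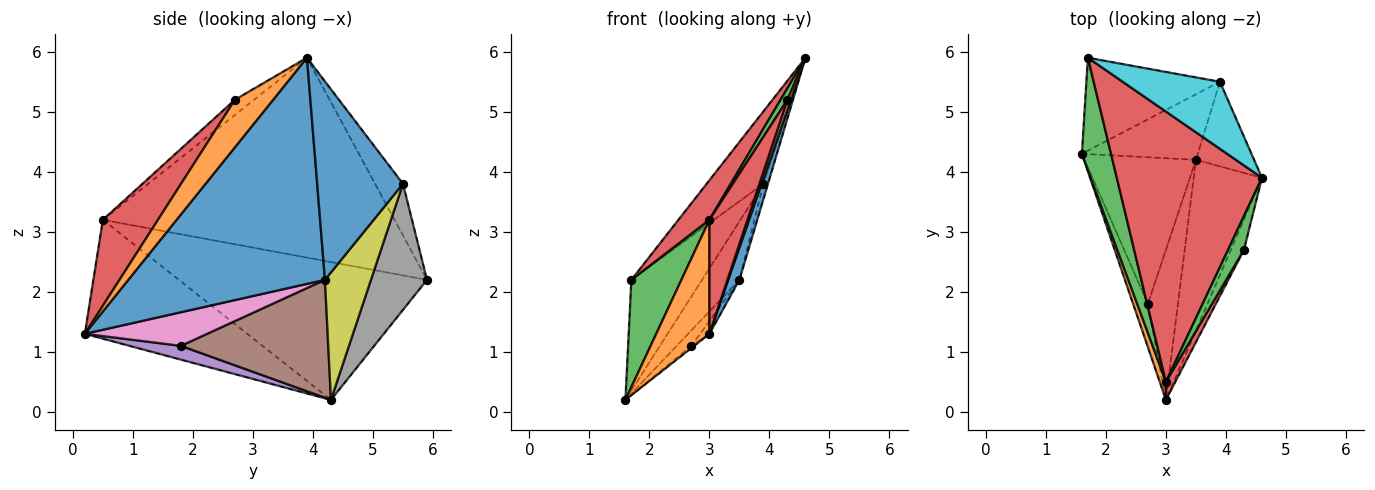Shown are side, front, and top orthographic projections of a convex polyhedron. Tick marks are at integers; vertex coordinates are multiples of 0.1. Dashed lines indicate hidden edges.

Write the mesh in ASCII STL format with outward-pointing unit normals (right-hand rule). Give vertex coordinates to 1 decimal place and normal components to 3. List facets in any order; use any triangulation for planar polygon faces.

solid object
 facet normal 0.956 -0.055 -0.289
  outer loop
   vertex 3.5 4.2 2.2
   vertex 4.6 3.9 5.9
   vertex 3.0 0.2 1.3
  endloop
 endfacet
 facet normal -0.949 -0.311 0.049
  outer loop
   vertex 3.0 0.5 3.2
   vertex 1.6 4.3 0.2
   vertex 3.0 0.2 1.3
  endloop
 endfacet
 facet normal -0.960 -0.194 0.203
  outer loop
   vertex 3.0 0.5 3.2
   vertex 1.7 5.9 2.2
   vertex 1.6 4.3 0.2
  endloop
 endfacet
 facet normal -0.806 -0.086 0.586
  outer loop
   vertex 3.0 0.5 3.2
   vertex 4.6 3.9 5.9
   vertex 1.7 5.9 2.2
  endloop
 endfacet
 facet normal 0.681 0.036 -0.732
  outer loop
   vertex 2.7 1.8 1.1
   vertex 3.0 0.2 1.3
   vertex 1.6 4.3 0.2
  endloop
 endfacet
 facet normal 0.725 0.072 -0.685
  outer loop
   vertex 2.7 1.8 1.1
   vertex 1.6 4.3 0.2
   vertex 3.5 4.2 2.2
  endloop
 endfacet
 facet normal 0.745 0.057 -0.665
  outer loop
   vertex 2.7 1.8 1.1
   vertex 3.5 4.2 2.2
   vertex 3.0 0.2 1.3
  endloop
 endfacet
 facet normal 0.519 0.655 -0.550
  outer loop
   vertex 3.9 5.5 3.8
   vertex 1.6 4.3 0.2
   vertex 1.7 5.9 2.2
  endloop
 endfacet
 facet normal 0.634 0.515 -0.577
  outer loop
   vertex 3.9 5.5 3.8
   vertex 3.5 4.2 2.2
   vertex 1.6 4.3 0.2
  endloop
 endfacet
 facet normal -0.339 0.690 0.639
  outer loop
   vertex 3.9 5.5 3.8
   vertex 1.7 5.9 2.2
   vertex 4.6 3.9 5.9
  endloop
 endfacet
 facet normal 0.958 0.051 -0.281
  outer loop
   vertex 3.9 5.5 3.8
   vertex 4.6 3.9 5.9
   vertex 3.5 4.2 2.2
  endloop
 endfacet
 facet normal 0.960 -0.085 -0.265
  outer loop
   vertex 4.3 2.7 5.2
   vertex 3.0 0.2 1.3
   vertex 4.6 3.9 5.9
  endloop
 endfacet
 facet normal -0.670 -0.242 0.702
  outer loop
   vertex 4.3 2.7 5.2
   vertex 4.6 3.9 5.9
   vertex 3.0 0.5 3.2
  endloop
 endfacet
 facet normal 0.820 -0.566 0.089
  outer loop
   vertex 4.3 2.7 5.2
   vertex 3.0 0.5 3.2
   vertex 3.0 0.2 1.3
  endloop
 endfacet
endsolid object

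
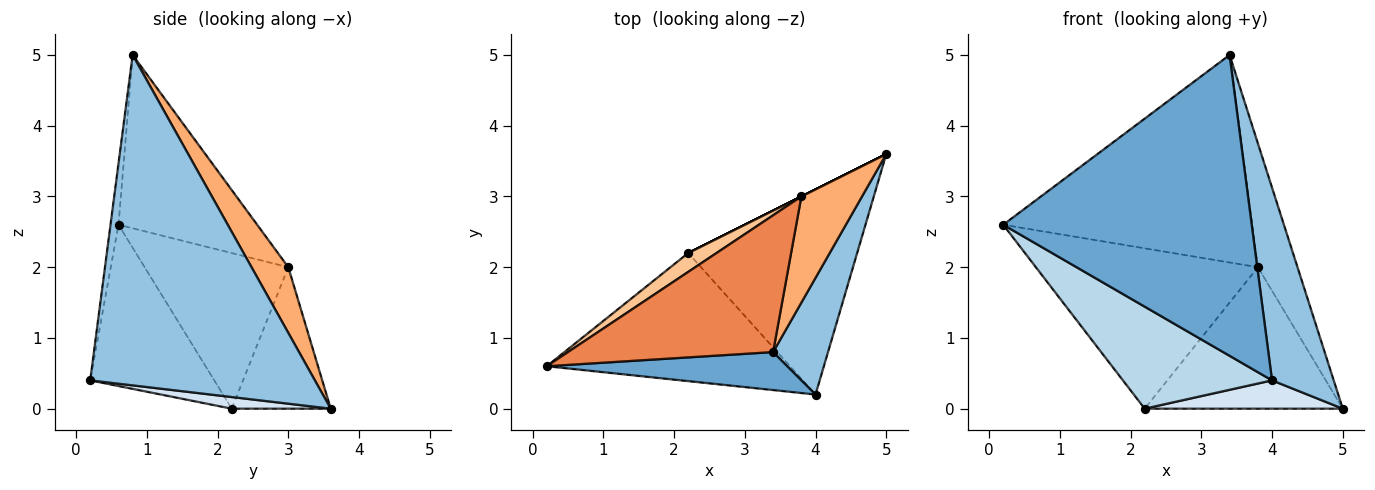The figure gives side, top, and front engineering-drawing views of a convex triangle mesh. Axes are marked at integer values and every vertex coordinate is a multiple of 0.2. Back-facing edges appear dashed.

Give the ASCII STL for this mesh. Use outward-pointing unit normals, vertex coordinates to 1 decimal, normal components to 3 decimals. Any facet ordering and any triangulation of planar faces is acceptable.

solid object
 facet normal -0.032 -0.992 0.125
  outer loop
   vertex 3.4 0.8 5.0
   vertex 0.2 0.6 2.6
   vertex 4.0 0.2 0.4
  endloop
 endfacet
 facet normal 0.952 -0.261 0.158
  outer loop
   vertex 3.4 0.8 5.0
   vertex 4.0 0.2 0.4
   vertex 5.0 3.6 0.0
  endloop
 endfacet
 facet normal -0.460 -0.553 -0.694
  outer loop
   vertex 2.2 2.2 0.0
   vertex 4.0 0.2 0.4
   vertex 0.2 0.6 2.6
  endloop
 endfacet
 facet normal 0.068 -0.136 -0.988
  outer loop
   vertex 2.2 2.2 0.0
   vertex 5.0 3.6 0.0
   vertex 4.0 0.2 0.4
  endloop
 endfacet
 facet normal -0.422 0.757 0.499
  outer loop
   vertex 3.8 3.0 2.0
   vertex 0.2 0.6 2.6
   vertex 3.4 0.8 5.0
  endloop
 endfacet
 facet normal 0.576 0.621 0.532
  outer loop
   vertex 3.8 3.0 2.0
   vertex 3.4 0.8 5.0
   vertex 5.0 3.6 0.0
  endloop
 endfacet
 facet normal -0.541 0.836 0.098
  outer loop
   vertex 3.8 3.0 2.0
   vertex 2.2 2.2 0.0
   vertex 0.2 0.6 2.6
  endloop
 endfacet
 facet normal -0.447 0.894 0.000
  outer loop
   vertex 3.8 3.0 2.0
   vertex 5.0 3.6 0.0
   vertex 2.2 2.2 0.0
  endloop
 endfacet
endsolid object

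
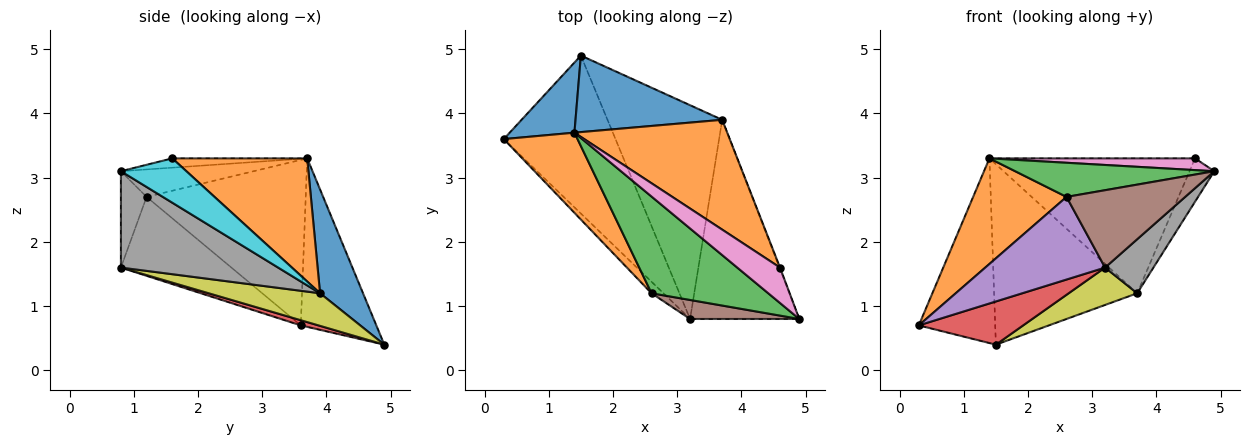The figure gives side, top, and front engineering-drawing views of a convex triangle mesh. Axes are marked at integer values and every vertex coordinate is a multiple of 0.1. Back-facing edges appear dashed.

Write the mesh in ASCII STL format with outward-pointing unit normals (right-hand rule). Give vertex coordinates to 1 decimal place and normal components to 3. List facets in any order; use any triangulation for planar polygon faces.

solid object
 facet normal -0.679 0.687 0.261
  outer loop
   vertex 1.4 3.7 3.3
   vertex 1.5 4.9 0.4
   vertex 0.3 3.6 0.7
  endloop
 endfacet
 facet normal -0.805 -0.473 0.359
  outer loop
   vertex 2.6 1.2 2.7
   vertex 1.4 3.7 3.3
   vertex 0.3 3.6 0.7
  endloop
 endfacet
 facet normal -0.217 -0.325 0.921
  outer loop
   vertex 2.6 1.2 2.7
   vertex 4.9 0.8 3.1
   vertex 1.4 3.7 3.3
  endloop
 endfacet
 facet normal 0.045 -0.264 -0.964
  outer loop
   vertex 3.2 0.8 1.6
   vertex 0.3 3.6 0.7
   vertex 1.5 4.9 0.4
  endloop
 endfacet
 facet normal -0.674 -0.731 -0.102
  outer loop
   vertex 3.2 0.8 1.6
   vertex 2.6 1.2 2.7
   vertex 0.3 3.6 0.7
  endloop
 endfacet
 facet normal -0.206 -0.950 0.233
  outer loop
   vertex 3.2 0.8 1.6
   vertex 4.9 0.8 3.1
   vertex 2.6 1.2 2.7
  endloop
 endfacet
 facet normal -0.202 -0.308 0.930
  outer loop
   vertex 4.6 1.6 3.3
   vertex 1.4 3.7 3.3
   vertex 4.9 0.8 3.1
  endloop
 endfacet
 facet normal 0.648 -0.199 -0.735
  outer loop
   vertex 3.7 3.9 1.2
   vertex 4.9 0.8 3.1
   vertex 3.2 0.8 1.6
  endloop
 endfacet
 facet normal 0.270 -0.166 -0.949
  outer loop
   vertex 3.7 3.9 1.2
   vertex 3.2 0.8 1.6
   vertex 1.5 4.9 0.4
  endloop
 endfacet
 facet normal 0.935 0.354 -0.013
  outer loop
   vertex 3.7 3.9 1.2
   vertex 4.6 1.6 3.3
   vertex 4.9 0.8 3.1
  endloop
 endfacet
 facet normal 0.266 0.887 0.376
  outer loop
   vertex 3.7 3.9 1.2
   vertex 1.5 4.9 0.4
   vertex 1.4 3.7 3.3
  endloop
 endfacet
 facet normal 0.454 0.691 0.563
  outer loop
   vertex 3.7 3.9 1.2
   vertex 1.4 3.7 3.3
   vertex 4.6 1.6 3.3
  endloop
 endfacet
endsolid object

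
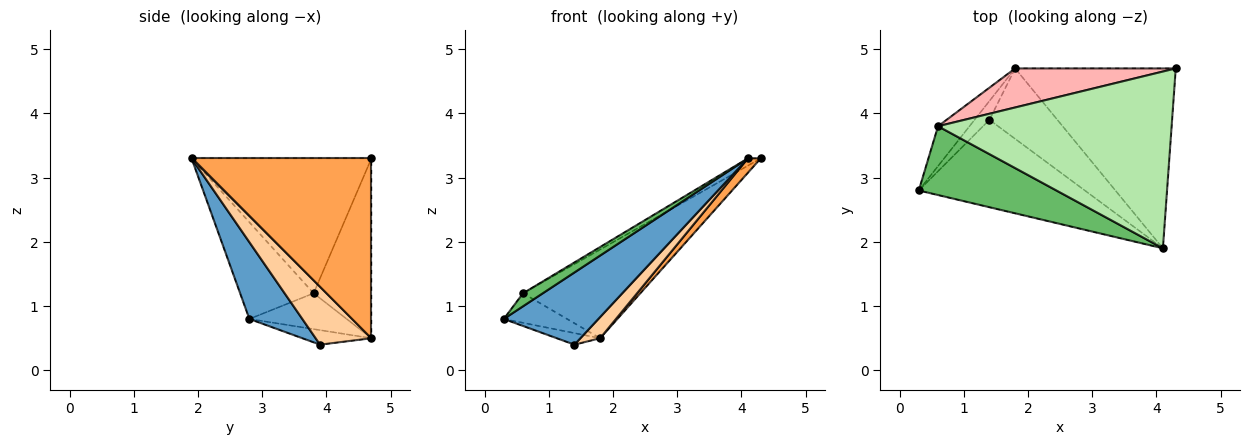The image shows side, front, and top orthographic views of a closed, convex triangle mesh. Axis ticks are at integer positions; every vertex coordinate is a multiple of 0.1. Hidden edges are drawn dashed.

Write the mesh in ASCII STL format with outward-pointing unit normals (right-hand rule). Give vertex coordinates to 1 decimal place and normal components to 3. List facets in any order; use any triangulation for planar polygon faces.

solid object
 facet normal 0.336 -0.600 -0.726
  outer loop
   vertex 1.4 3.9 0.4
   vertex 4.1 1.9 3.3
   vertex 0.3 2.8 0.8
  endloop
 endfacet
 facet normal -0.640 0.402 -0.655
  outer loop
   vertex 1.8 4.7 0.5
   vertex 1.4 3.9 0.4
   vertex 0.3 2.8 0.8
  endloop
 endfacet
 facet normal 0.745 -0.053 -0.665
  outer loop
   vertex 1.8 4.7 0.5
   vertex 4.3 4.7 3.3
   vertex 4.1 1.9 3.3
  endloop
 endfacet
 facet normal 0.632 -0.223 -0.742
  outer loop
   vertex 1.8 4.7 0.5
   vertex 4.1 1.9 3.3
   vertex 1.4 3.9 0.4
  endloop
 endfacet
 facet normal -0.568 -0.153 0.809
  outer loop
   vertex 0.6 3.8 1.2
   vertex 0.3 2.8 0.8
   vertex 4.1 1.9 3.3
  endloop
 endfacet
 facet normal -0.500 0.036 0.865
  outer loop
   vertex 0.6 3.8 1.2
   vertex 4.1 1.9 3.3
   vertex 4.3 4.7 3.3
  endloop
 endfacet
 facet normal -0.675 0.440 -0.592
  outer loop
   vertex 0.6 3.8 1.2
   vertex 1.8 4.7 0.5
   vertex 0.3 2.8 0.8
  endloop
 endfacet
 facet normal -0.411 0.834 0.367
  outer loop
   vertex 0.6 3.8 1.2
   vertex 4.3 4.7 3.3
   vertex 1.8 4.7 0.5
  endloop
 endfacet
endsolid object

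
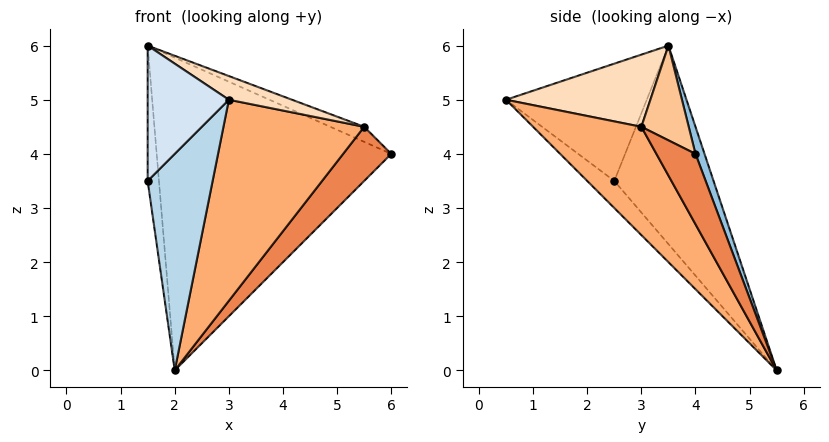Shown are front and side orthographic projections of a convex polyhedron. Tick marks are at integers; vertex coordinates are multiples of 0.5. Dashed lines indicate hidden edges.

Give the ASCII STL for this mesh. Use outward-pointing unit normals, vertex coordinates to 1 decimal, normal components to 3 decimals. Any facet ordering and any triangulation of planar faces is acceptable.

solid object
 facet normal -0.993 0.113 -0.045
  outer loop
   vertex 1.5 3.5 6.0
   vertex 2.0 5.5 0.0
   vertex 1.5 2.5 3.5
  endloop
 endfacet
 facet normal 0.036 0.947 0.319
  outer loop
   vertex 1.5 3.5 6.0
   vertex 6.0 4.0 4.0
   vertex 2.0 5.5 0.0
  endloop
 endfacet
 facet normal -0.294 -0.705 -0.646
  outer loop
   vertex 3.0 0.5 5.0
   vertex 1.5 2.5 3.5
   vertex 2.0 5.5 0.0
  endloop
 endfacet
 facet normal -0.849 -0.490 0.196
  outer loop
   vertex 3.0 0.5 5.0
   vertex 1.5 3.5 6.0
   vertex 1.5 2.5 3.5
  endloop
 endfacet
 facet normal 0.464 -0.571 -0.678
  outer loop
   vertex 5.5 3.0 4.5
   vertex 2.0 5.5 0.0
   vertex 6.0 4.0 4.0
  endloop
 endfacet
 facet normal 0.450 -0.585 -0.675
  outer loop
   vertex 5.5 3.0 4.5
   vertex 3.0 0.5 5.0
   vertex 2.0 5.5 0.0
  endloop
 endfacet
 facet normal 0.367 0.262 0.892
  outer loop
   vertex 5.5 3.0 4.5
   vertex 6.0 4.0 4.0
   vertex 1.5 3.5 6.0
  endloop
 endfacet
 facet normal 0.331 -0.145 0.932
  outer loop
   vertex 5.5 3.0 4.5
   vertex 1.5 3.5 6.0
   vertex 3.0 0.5 5.0
  endloop
 endfacet
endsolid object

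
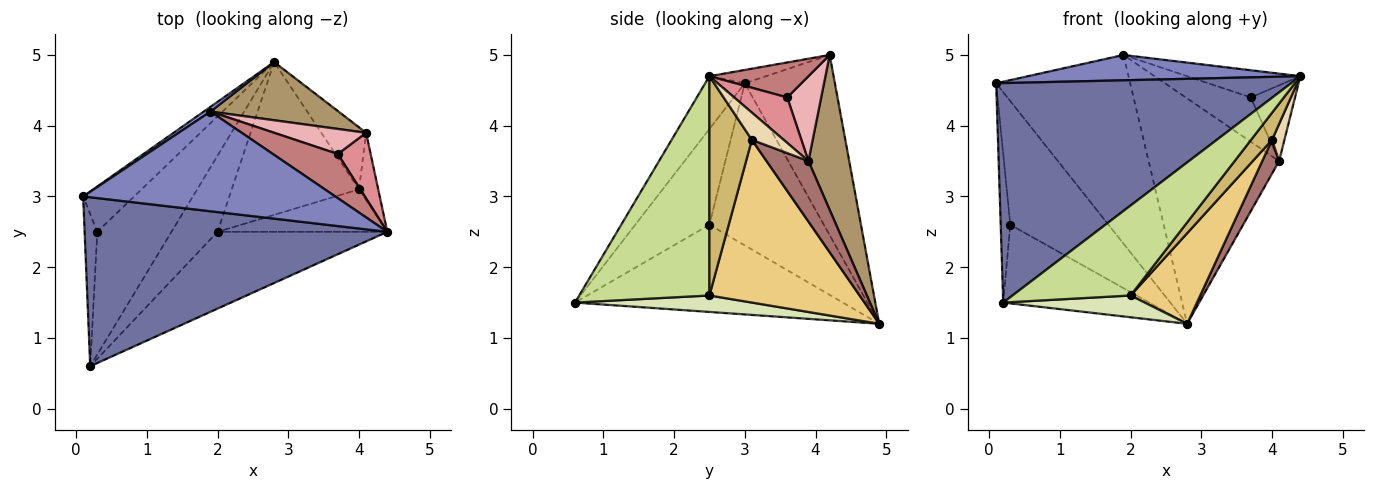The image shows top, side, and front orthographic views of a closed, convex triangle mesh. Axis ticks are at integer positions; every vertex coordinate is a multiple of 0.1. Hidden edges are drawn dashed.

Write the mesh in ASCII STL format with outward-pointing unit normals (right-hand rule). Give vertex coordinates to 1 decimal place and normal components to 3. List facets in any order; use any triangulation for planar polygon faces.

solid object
 facet normal -0.106 -0.788 0.607
  outer loop
   vertex 0.2 0.6 1.5
   vertex 4.4 2.5 4.7
   vertex 0.1 3.0 4.6
  endloop
 endfacet
 facet normal -0.051 -0.246 0.968
  outer loop
   vertex 1.9 4.2 5.0
   vertex 0.1 3.0 4.6
   vertex 4.4 2.5 4.7
  endloop
 endfacet
 facet normal -0.558 0.830 0.021
  outer loop
   vertex 1.9 4.2 5.0
   vertex 2.8 4.9 1.2
   vertex 0.1 3.0 4.6
  endloop
 endfacet
 facet normal -0.983 0.127 -0.130
  outer loop
   vertex 0.3 2.5 2.6
   vertex 0.2 0.6 1.5
   vertex 0.1 3.0 4.6
  endloop
 endfacet
 facet normal -0.738 0.633 -0.232
  outer loop
   vertex 0.3 2.5 2.6
   vertex 0.1 3.0 4.6
   vertex 2.8 4.9 1.2
  endloop
 endfacet
 facet normal -0.703 0.384 -0.599
  outer loop
   vertex 0.3 2.5 2.6
   vertex 2.8 4.9 1.2
   vertex 0.2 0.6 1.5
  endloop
 endfacet
 facet normal 0.643 -0.583 -0.498
  outer loop
   vertex 2.0 2.5 1.6
   vertex 4.4 2.5 4.7
   vertex 0.2 0.6 1.5
  endloop
 endfacet
 facet normal 0.325 -0.260 -0.909
  outer loop
   vertex 2.0 2.5 1.6
   vertex 0.2 0.6 1.5
   vertex 2.8 4.9 1.2
  endloop
 endfacet
 facet normal 0.290 0.927 0.239
  outer loop
   vertex 4.1 3.9 3.5
   vertex 2.8 4.9 1.2
   vertex 1.9 4.2 5.0
  endloop
 endfacet
 facet normal 0.736 -0.364 -0.570
  outer loop
   vertex 4.0 3.1 3.8
   vertex 4.4 2.5 4.7
   vertex 2.0 2.5 1.6
  endloop
 endfacet
 facet normal 0.740 -0.343 -0.579
  outer loop
   vertex 4.0 3.1 3.8
   vertex 2.0 2.5 1.6
   vertex 2.8 4.9 1.2
  endloop
 endfacet
 facet normal 0.779 -0.303 -0.548
  outer loop
   vertex 4.0 3.1 3.8
   vertex 4.1 3.9 3.5
   vertex 4.4 2.5 4.7
  endloop
 endfacet
 facet normal 0.765 -0.308 -0.566
  outer loop
   vertex 4.0 3.1 3.8
   vertex 2.8 4.9 1.2
   vertex 4.1 3.9 3.5
  endloop
 endfacet
 facet normal 0.417 0.476 0.774
  outer loop
   vertex 3.7 3.6 4.4
   vertex 1.9 4.2 5.0
   vertex 4.4 2.5 4.7
  endloop
 endfacet
 facet normal 0.672 0.560 0.485
  outer loop
   vertex 3.7 3.6 4.4
   vertex 4.4 2.5 4.7
   vertex 4.1 3.9 3.5
  endloop
 endfacet
 facet normal 0.414 0.793 0.448
  outer loop
   vertex 3.7 3.6 4.4
   vertex 4.1 3.9 3.5
   vertex 1.9 4.2 5.0
  endloop
 endfacet
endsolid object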